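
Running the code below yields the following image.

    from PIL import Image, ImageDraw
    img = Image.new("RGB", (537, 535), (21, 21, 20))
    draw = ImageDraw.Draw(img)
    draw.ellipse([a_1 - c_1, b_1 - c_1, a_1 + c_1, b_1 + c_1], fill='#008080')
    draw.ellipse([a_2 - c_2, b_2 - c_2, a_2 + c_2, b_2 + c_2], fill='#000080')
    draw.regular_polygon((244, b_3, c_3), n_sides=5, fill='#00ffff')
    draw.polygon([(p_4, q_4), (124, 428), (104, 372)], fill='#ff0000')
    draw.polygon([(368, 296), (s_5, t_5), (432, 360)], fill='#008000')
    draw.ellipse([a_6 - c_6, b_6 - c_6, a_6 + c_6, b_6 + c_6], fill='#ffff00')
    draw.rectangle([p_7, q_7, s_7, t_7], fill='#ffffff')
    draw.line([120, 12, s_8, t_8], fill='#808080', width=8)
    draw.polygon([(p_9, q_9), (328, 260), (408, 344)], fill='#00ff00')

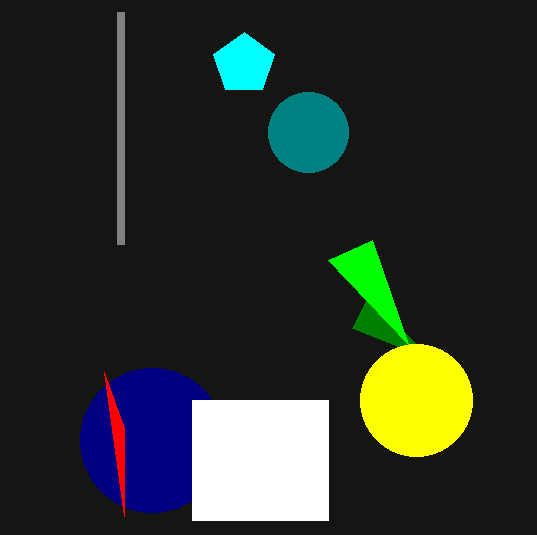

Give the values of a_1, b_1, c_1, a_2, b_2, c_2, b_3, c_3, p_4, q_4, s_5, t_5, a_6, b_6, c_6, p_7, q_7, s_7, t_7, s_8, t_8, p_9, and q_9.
a_1 = 308
b_1 = 132
c_1 = 40
a_2 = 152
b_2 = 440
c_2 = 72
b_3 = 64
c_3 = 32
p_4 = 124
q_4 = 516
s_5 = 352
t_5 = 328
a_6 = 416
b_6 = 400
c_6 = 56
p_7 = 192
q_7 = 400
s_7 = 328
t_7 = 520
s_8 = 120
t_8 = 244
p_9 = 372
q_9 = 240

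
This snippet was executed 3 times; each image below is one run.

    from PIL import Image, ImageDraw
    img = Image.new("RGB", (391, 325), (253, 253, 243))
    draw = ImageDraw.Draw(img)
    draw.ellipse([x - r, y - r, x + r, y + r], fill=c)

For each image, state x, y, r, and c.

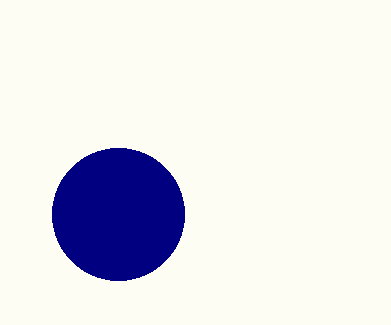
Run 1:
x = 118; y = 214; r = 66; c = 'navy'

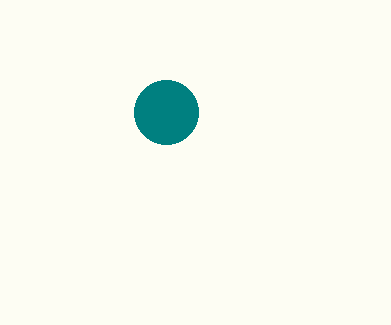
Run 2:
x = 166
y = 112
r = 32
c = 'teal'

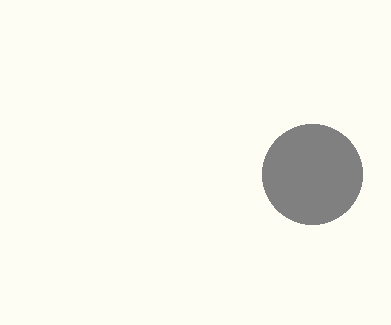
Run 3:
x = 312, y = 174, r = 50, c = 'gray'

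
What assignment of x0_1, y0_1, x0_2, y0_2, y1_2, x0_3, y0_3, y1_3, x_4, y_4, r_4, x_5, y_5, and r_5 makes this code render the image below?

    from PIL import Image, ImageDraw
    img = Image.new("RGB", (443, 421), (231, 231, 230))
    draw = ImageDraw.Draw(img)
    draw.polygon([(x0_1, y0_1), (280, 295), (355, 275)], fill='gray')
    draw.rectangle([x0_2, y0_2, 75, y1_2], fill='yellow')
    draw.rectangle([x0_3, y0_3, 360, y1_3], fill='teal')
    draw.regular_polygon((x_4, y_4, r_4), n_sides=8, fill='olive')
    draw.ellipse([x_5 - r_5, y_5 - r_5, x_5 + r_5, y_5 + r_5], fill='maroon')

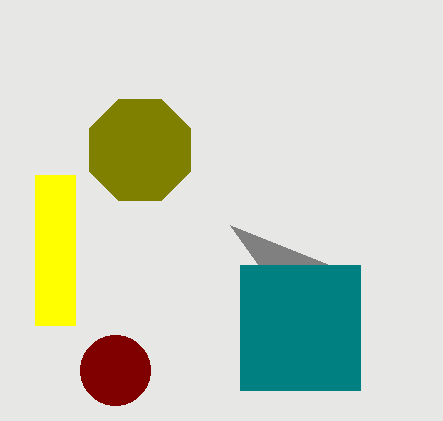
x0_1 = 230; y0_1 = 225; x0_2 = 35; y0_2 = 175; y1_2 = 325; x0_3 = 240; y0_3 = 265; y1_3 = 390; x_4 = 140; y_4 = 150; r_4 = 55; x_5 = 115; y_5 = 370; r_5 = 35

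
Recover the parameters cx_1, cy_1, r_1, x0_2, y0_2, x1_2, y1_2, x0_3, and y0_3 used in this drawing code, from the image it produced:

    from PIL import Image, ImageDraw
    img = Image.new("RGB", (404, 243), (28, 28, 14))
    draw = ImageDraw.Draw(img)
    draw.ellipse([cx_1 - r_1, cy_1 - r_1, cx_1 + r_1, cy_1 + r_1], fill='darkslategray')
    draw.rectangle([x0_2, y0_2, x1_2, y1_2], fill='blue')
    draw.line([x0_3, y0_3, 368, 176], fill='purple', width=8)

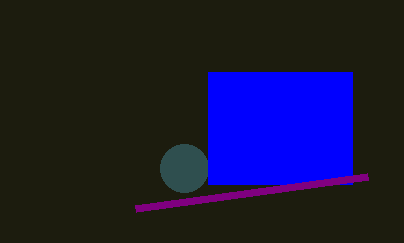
cx_1 = 184; cy_1 = 168; r_1 = 24; x0_2 = 208; y0_2 = 72; x1_2 = 352; y1_2 = 184; x0_3 = 136; y0_3 = 208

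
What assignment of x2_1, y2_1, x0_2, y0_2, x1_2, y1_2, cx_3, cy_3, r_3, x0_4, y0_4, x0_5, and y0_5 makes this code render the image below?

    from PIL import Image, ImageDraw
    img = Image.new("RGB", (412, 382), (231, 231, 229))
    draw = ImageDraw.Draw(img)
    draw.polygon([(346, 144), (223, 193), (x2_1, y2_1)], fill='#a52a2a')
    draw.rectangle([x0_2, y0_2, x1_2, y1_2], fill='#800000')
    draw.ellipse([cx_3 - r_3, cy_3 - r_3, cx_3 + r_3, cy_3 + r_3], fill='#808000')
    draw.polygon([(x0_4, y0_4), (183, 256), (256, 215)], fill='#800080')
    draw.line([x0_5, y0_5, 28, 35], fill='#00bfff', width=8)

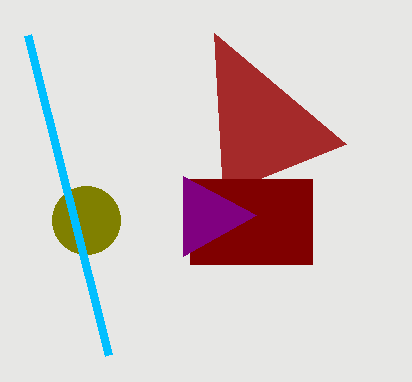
x2_1 = 214
y2_1 = 33
x0_2 = 190
y0_2 = 179
x1_2 = 312
y1_2 = 264
cx_3 = 86
cy_3 = 220
r_3 = 34
x0_4 = 183
y0_4 = 176
x0_5 = 109
y0_5 = 355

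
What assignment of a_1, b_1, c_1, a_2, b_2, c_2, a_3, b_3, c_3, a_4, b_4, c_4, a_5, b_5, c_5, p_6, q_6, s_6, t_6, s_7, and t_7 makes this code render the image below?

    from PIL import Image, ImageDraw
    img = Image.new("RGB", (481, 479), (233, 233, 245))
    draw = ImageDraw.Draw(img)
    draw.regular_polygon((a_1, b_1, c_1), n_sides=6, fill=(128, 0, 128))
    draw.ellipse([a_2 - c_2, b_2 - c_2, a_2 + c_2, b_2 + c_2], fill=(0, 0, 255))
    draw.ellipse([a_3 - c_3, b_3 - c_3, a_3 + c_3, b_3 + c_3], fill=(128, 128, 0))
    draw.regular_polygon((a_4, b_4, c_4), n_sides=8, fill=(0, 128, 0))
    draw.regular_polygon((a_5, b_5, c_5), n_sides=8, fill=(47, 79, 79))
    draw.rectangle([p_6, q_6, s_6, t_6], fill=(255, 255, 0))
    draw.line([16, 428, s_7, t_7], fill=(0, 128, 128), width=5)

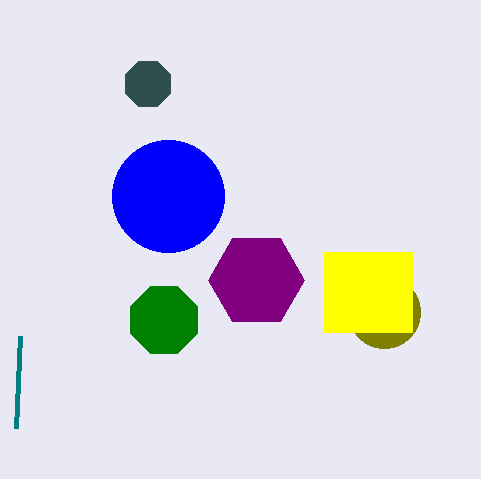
a_1 = 256
b_1 = 280
c_1 = 48
a_2 = 168
b_2 = 196
c_2 = 56
a_3 = 384
b_3 = 312
c_3 = 36
a_4 = 164
b_4 = 320
c_4 = 36
a_5 = 148
b_5 = 84
c_5 = 24
p_6 = 324
q_6 = 252
s_6 = 412
t_6 = 332
s_7 = 20
t_7 = 336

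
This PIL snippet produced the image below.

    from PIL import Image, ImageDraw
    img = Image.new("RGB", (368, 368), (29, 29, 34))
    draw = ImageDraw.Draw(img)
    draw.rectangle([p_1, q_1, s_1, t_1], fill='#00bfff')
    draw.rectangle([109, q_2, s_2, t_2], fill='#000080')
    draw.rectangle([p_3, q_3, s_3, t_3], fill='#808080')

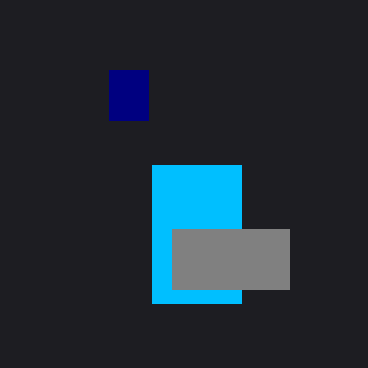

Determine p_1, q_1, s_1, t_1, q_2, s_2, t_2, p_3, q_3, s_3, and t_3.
p_1 = 152
q_1 = 165
s_1 = 241
t_1 = 303
q_2 = 70
s_2 = 148
t_2 = 120
p_3 = 172
q_3 = 229
s_3 = 289
t_3 = 289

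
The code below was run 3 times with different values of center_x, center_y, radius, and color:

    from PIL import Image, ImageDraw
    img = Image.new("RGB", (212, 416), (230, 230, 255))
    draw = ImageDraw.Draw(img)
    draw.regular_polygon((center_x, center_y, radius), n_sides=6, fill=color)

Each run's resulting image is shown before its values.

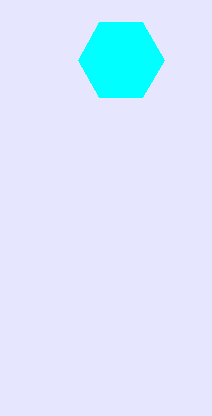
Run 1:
center_x = 121
center_y = 60
radius = 43
color = 'cyan'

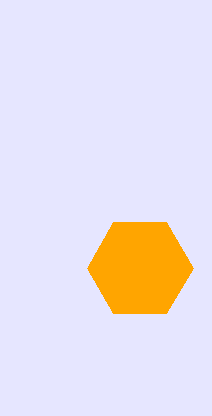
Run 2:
center_x = 140
center_y = 268
radius = 53
color = 'orange'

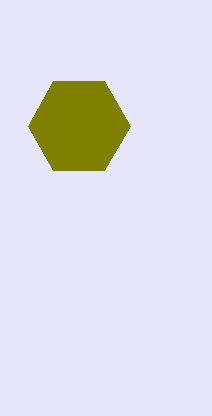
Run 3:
center_x = 79
center_y = 126
radius = 51
color = 'olive'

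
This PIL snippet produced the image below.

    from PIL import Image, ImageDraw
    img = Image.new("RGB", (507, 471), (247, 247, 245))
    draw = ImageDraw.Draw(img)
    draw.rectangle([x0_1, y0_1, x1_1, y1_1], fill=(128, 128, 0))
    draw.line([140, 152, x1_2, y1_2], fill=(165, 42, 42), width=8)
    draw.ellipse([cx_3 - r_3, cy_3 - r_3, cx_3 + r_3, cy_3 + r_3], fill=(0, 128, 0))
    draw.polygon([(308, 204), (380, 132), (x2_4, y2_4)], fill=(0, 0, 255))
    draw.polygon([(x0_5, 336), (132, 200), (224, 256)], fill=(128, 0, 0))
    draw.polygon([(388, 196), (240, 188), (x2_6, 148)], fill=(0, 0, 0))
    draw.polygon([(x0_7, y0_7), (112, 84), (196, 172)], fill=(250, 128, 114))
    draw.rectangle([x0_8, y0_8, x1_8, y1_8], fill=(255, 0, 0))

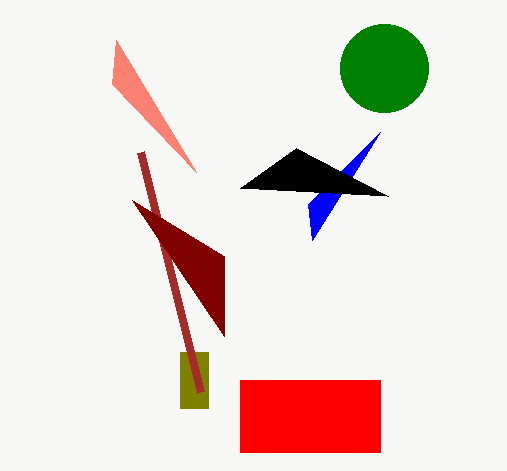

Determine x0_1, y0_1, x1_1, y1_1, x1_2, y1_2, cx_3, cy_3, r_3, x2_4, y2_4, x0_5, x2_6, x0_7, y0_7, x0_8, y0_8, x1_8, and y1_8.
x0_1 = 180, y0_1 = 352, x1_1 = 208, y1_1 = 408, x1_2 = 200, y1_2 = 392, cx_3 = 384, cy_3 = 68, r_3 = 44, x2_4 = 312, y2_4 = 240, x0_5 = 224, x2_6 = 296, x0_7 = 116, y0_7 = 40, x0_8 = 240, y0_8 = 380, x1_8 = 380, y1_8 = 452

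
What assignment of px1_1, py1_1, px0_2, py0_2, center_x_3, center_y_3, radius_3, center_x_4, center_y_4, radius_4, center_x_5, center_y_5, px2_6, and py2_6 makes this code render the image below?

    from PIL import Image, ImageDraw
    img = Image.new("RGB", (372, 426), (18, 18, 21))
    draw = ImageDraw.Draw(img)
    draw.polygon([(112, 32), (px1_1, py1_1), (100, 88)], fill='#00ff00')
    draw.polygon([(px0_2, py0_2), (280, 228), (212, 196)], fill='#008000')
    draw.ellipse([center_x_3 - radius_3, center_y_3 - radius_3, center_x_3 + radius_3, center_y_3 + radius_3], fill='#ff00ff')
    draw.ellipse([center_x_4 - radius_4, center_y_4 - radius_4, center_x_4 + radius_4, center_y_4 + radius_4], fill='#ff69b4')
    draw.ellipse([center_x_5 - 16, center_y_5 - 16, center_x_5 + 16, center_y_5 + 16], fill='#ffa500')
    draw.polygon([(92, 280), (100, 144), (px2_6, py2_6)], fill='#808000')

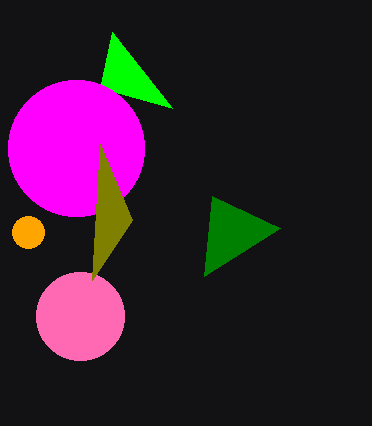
px1_1 = 172; py1_1 = 108; px0_2 = 204; py0_2 = 276; center_x_3 = 76; center_y_3 = 148; radius_3 = 68; center_x_4 = 80; center_y_4 = 316; radius_4 = 44; center_x_5 = 28; center_y_5 = 232; px2_6 = 132; py2_6 = 220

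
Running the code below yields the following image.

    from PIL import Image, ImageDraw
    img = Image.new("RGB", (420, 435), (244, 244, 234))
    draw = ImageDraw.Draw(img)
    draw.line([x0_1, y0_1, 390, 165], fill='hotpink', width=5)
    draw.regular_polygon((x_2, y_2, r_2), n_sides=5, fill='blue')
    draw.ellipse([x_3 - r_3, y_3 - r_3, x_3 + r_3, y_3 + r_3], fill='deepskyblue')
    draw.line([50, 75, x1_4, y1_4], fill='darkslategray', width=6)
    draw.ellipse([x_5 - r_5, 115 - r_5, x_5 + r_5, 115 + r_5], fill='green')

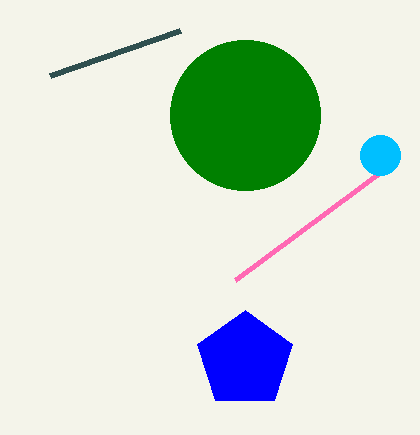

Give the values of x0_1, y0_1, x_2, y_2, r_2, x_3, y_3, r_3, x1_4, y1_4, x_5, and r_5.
x0_1 = 235; y0_1 = 280; x_2 = 245; y_2 = 360; r_2 = 50; x_3 = 380; y_3 = 155; r_3 = 20; x1_4 = 180; y1_4 = 30; x_5 = 245; r_5 = 75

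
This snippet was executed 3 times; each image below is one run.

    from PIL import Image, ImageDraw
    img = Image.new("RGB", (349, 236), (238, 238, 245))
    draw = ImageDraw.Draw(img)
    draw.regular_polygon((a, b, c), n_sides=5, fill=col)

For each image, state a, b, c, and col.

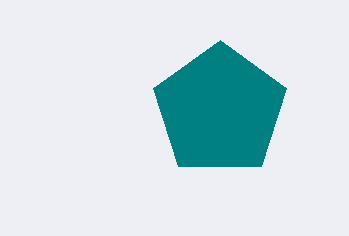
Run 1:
a = 220, b = 110, c = 70, col = 'teal'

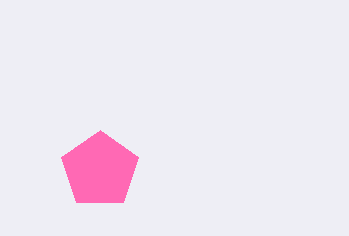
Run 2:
a = 100, b = 170, c = 40, col = 'hotpink'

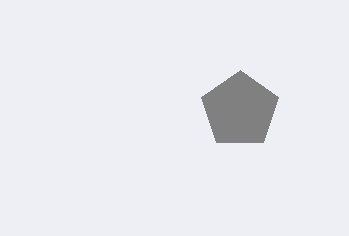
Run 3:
a = 240, b = 110, c = 40, col = 'gray'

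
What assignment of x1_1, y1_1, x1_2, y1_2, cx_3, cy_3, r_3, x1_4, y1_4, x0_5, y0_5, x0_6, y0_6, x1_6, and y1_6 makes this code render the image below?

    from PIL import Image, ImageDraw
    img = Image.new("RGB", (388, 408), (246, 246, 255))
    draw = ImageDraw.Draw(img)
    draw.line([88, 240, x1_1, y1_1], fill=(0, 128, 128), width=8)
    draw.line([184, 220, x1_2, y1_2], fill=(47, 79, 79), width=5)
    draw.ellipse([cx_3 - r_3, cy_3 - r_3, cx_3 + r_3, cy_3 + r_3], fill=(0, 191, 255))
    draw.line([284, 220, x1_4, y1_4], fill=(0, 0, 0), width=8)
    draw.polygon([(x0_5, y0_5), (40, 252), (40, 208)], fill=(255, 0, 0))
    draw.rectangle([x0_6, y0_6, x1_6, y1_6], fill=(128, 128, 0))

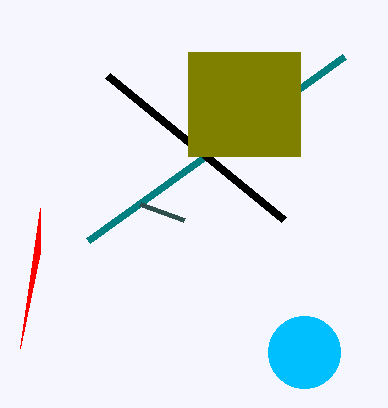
x1_1 = 344; y1_1 = 56; x1_2 = 140; y1_2 = 204; cx_3 = 304; cy_3 = 352; r_3 = 36; x1_4 = 108; y1_4 = 76; x0_5 = 20; y0_5 = 348; x0_6 = 188; y0_6 = 52; x1_6 = 300; y1_6 = 156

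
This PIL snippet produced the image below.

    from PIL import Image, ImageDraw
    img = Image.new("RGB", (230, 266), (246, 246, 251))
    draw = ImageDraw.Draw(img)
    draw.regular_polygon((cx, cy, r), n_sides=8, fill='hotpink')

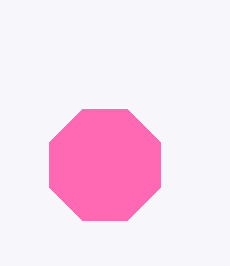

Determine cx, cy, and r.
cx = 105
cy = 165
r = 60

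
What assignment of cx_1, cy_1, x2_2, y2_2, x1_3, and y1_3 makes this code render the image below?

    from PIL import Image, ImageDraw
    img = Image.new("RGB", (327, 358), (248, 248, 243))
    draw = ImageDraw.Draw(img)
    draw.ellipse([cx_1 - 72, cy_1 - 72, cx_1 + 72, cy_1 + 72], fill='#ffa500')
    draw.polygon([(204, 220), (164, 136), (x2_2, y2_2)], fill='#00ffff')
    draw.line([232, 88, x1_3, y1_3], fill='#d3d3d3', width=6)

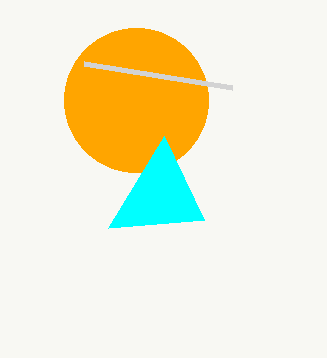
cx_1 = 136, cy_1 = 100, x2_2 = 108, y2_2 = 228, x1_3 = 84, y1_3 = 64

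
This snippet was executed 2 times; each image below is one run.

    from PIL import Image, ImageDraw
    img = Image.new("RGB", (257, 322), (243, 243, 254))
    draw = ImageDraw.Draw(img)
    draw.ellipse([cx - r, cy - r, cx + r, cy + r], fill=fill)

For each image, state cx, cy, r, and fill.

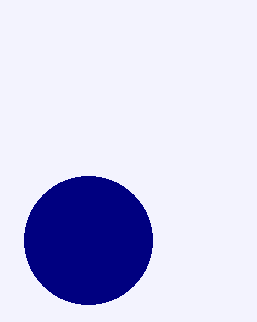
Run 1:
cx = 88; cy = 240; r = 64; fill = 'navy'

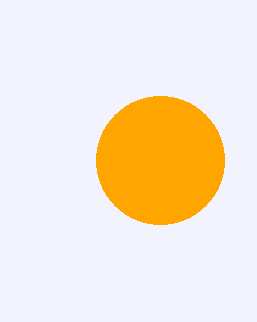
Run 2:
cx = 160; cy = 160; r = 64; fill = 'orange'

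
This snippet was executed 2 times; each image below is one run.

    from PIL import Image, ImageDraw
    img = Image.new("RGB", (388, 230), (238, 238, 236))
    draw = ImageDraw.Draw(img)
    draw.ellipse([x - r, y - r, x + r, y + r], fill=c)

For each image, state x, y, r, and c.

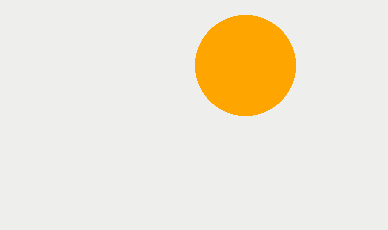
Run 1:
x = 245; y = 65; r = 50; c = 'orange'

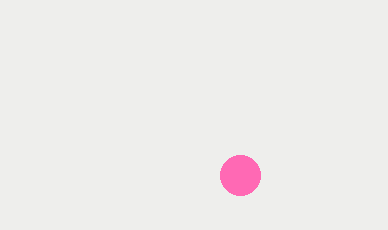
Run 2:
x = 240; y = 175; r = 20; c = 'hotpink'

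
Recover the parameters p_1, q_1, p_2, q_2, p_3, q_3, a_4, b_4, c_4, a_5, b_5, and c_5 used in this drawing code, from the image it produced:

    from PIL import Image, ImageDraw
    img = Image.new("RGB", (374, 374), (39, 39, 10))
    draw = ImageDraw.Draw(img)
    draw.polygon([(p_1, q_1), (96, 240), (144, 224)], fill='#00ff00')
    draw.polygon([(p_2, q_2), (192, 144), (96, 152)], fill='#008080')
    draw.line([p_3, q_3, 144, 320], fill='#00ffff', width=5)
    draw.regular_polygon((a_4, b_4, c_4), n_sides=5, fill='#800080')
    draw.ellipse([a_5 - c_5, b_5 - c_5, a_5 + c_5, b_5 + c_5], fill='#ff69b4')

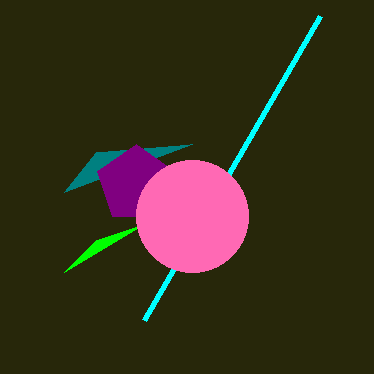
p_1 = 64
q_1 = 272
p_2 = 64
q_2 = 192
p_3 = 320
q_3 = 16
a_4 = 136
b_4 = 184
c_4 = 40
a_5 = 192
b_5 = 216
c_5 = 56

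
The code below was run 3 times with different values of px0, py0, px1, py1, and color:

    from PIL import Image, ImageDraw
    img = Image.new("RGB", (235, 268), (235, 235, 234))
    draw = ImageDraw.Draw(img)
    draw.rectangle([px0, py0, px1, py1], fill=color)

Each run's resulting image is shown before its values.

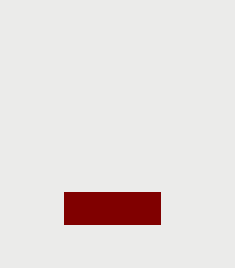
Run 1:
px0 = 64
py0 = 192
px1 = 160
py1 = 224
color = 'maroon'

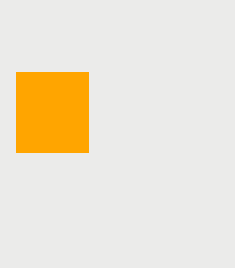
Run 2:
px0 = 16, py0 = 72, px1 = 88, py1 = 152, color = 'orange'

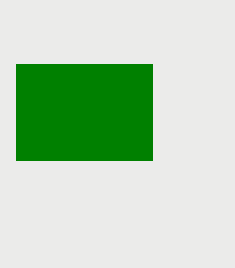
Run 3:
px0 = 16
py0 = 64
px1 = 152
py1 = 160
color = 'green'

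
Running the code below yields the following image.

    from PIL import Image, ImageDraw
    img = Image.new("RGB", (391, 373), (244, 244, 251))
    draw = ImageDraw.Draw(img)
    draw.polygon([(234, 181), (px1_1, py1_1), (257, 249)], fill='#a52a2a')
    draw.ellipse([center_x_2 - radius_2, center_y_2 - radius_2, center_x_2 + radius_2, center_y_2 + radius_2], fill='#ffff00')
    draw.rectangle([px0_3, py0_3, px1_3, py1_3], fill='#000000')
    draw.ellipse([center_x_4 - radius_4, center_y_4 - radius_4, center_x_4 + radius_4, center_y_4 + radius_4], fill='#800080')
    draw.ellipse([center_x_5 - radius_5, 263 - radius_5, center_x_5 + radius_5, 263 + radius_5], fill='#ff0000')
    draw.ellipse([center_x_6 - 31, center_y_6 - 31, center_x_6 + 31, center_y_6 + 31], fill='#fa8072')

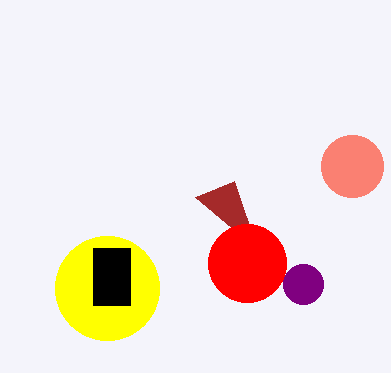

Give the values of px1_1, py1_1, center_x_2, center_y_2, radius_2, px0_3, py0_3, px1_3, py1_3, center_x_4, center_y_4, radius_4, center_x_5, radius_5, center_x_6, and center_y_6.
px1_1 = 195
py1_1 = 197
center_x_2 = 107
center_y_2 = 288
radius_2 = 52
px0_3 = 93
py0_3 = 248
px1_3 = 130
py1_3 = 305
center_x_4 = 303
center_y_4 = 284
radius_4 = 20
center_x_5 = 247
radius_5 = 39
center_x_6 = 352
center_y_6 = 166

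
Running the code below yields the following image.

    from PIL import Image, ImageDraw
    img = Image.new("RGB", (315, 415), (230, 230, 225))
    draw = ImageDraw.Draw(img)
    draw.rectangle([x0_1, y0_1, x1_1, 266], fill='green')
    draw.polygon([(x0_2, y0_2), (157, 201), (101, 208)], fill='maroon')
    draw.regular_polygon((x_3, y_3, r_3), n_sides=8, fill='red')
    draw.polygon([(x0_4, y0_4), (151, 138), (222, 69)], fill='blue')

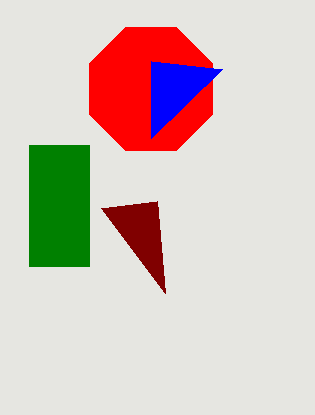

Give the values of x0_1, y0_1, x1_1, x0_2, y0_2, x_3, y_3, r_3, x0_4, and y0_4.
x0_1 = 29
y0_1 = 145
x1_1 = 89
x0_2 = 165
y0_2 = 293
x_3 = 151
y_3 = 89
r_3 = 67
x0_4 = 151
y0_4 = 61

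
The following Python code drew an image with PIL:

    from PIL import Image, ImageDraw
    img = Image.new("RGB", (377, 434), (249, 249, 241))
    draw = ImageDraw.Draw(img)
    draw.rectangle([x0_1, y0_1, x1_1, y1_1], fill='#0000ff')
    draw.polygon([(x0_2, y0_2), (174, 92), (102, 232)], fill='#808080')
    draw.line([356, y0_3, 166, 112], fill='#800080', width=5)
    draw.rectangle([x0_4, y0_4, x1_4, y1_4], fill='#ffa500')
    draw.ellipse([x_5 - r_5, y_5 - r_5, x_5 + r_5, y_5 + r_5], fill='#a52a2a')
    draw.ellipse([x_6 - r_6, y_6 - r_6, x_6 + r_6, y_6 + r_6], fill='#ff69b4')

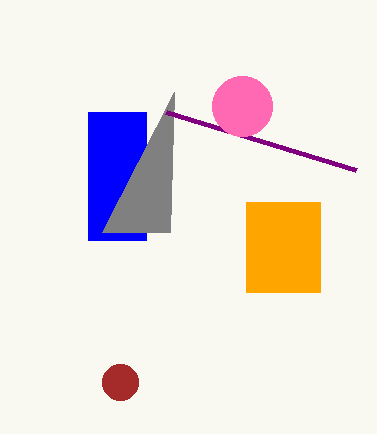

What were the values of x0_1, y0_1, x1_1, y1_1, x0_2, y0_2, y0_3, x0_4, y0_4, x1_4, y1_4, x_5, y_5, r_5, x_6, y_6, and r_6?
x0_1 = 88, y0_1 = 112, x1_1 = 146, y1_1 = 240, x0_2 = 170, y0_2 = 232, y0_3 = 170, x0_4 = 246, y0_4 = 202, x1_4 = 320, y1_4 = 292, x_5 = 120, y_5 = 382, r_5 = 18, x_6 = 242, y_6 = 106, r_6 = 30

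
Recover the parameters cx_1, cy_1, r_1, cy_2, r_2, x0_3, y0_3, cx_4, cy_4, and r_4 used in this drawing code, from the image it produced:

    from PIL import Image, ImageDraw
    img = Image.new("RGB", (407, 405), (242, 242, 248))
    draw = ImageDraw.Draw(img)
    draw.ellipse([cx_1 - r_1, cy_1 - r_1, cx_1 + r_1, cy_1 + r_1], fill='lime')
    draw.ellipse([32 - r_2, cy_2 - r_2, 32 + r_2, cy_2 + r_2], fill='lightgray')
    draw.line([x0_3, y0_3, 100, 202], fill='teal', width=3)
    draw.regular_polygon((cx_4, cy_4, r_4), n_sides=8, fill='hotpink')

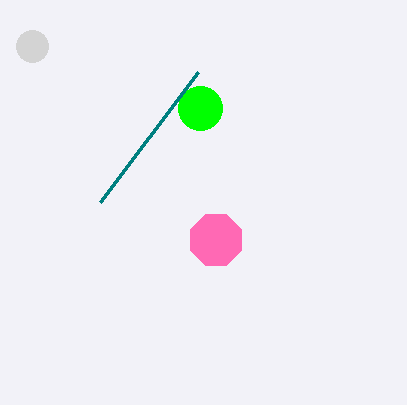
cx_1 = 200
cy_1 = 108
r_1 = 22
cy_2 = 46
r_2 = 16
x0_3 = 198
y0_3 = 72
cx_4 = 216
cy_4 = 240
r_4 = 28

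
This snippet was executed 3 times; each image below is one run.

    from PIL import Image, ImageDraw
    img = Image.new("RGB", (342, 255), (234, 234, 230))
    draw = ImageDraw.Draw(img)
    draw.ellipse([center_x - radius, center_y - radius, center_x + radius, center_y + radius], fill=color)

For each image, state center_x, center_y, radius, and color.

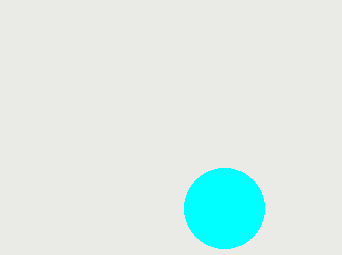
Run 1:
center_x = 224, center_y = 208, radius = 40, color = 'cyan'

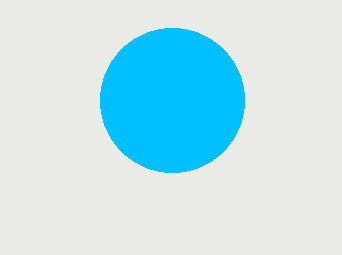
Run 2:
center_x = 172, center_y = 100, radius = 72, color = 'deepskyblue'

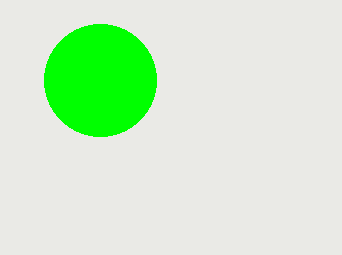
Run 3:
center_x = 100, center_y = 80, radius = 56, color = 'lime'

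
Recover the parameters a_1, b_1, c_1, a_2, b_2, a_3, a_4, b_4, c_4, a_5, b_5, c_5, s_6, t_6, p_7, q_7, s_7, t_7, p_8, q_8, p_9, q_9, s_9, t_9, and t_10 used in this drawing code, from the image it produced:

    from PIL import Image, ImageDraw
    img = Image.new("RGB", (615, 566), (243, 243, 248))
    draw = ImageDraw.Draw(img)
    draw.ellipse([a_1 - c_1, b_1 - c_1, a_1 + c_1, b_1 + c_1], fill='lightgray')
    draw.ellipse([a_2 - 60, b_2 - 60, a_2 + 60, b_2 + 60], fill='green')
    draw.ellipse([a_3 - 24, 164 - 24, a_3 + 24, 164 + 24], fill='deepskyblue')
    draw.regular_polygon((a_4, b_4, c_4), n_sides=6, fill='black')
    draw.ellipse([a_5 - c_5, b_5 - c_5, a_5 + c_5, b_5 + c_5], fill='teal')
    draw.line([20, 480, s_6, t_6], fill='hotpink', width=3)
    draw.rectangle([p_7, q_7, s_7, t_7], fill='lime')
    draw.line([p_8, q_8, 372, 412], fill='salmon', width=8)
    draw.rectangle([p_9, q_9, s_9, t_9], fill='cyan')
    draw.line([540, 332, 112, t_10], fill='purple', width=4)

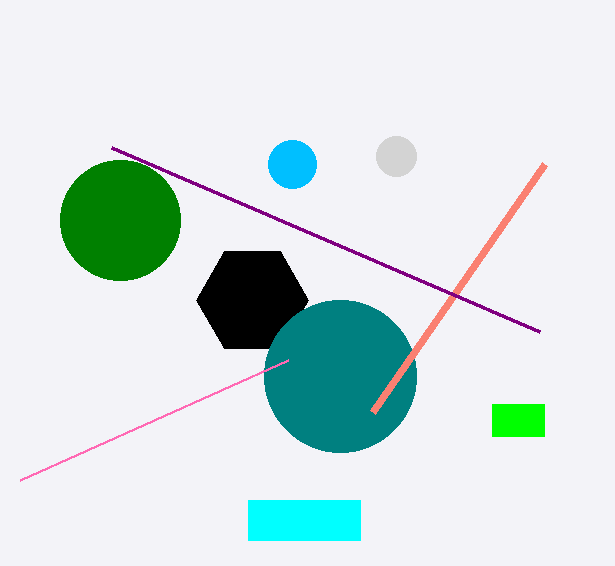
a_1 = 396, b_1 = 156, c_1 = 20, a_2 = 120, b_2 = 220, a_3 = 292, a_4 = 252, b_4 = 300, c_4 = 56, a_5 = 340, b_5 = 376, c_5 = 76, s_6 = 288, t_6 = 360, p_7 = 492, q_7 = 404, s_7 = 544, t_7 = 436, p_8 = 544, q_8 = 164, p_9 = 248, q_9 = 500, s_9 = 360, t_9 = 540, t_10 = 148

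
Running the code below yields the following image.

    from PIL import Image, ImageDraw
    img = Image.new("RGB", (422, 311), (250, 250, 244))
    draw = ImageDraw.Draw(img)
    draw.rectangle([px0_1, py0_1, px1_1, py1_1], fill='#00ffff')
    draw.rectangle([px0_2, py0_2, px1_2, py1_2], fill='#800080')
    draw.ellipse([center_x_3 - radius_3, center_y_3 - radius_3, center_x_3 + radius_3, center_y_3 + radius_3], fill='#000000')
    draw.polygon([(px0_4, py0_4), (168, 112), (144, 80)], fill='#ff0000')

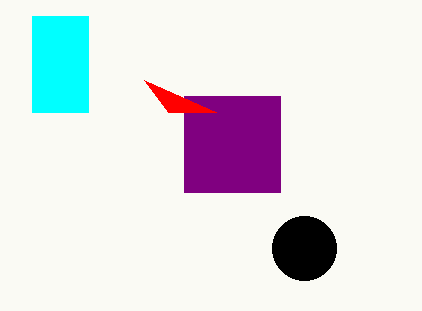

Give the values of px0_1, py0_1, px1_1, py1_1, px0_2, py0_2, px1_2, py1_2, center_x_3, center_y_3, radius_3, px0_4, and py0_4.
px0_1 = 32, py0_1 = 16, px1_1 = 88, py1_1 = 112, px0_2 = 184, py0_2 = 96, px1_2 = 280, py1_2 = 192, center_x_3 = 304, center_y_3 = 248, radius_3 = 32, px0_4 = 216, py0_4 = 112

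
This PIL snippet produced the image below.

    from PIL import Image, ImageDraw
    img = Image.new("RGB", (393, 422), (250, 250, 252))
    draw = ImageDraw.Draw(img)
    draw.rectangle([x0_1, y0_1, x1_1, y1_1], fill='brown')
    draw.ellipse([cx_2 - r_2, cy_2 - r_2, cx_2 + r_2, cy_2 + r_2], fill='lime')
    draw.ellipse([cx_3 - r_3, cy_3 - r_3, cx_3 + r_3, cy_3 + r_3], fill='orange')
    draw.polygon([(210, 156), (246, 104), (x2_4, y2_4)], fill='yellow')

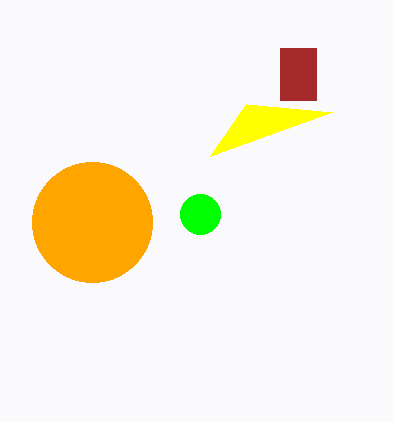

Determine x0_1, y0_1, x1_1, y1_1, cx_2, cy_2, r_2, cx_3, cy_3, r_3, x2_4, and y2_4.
x0_1 = 280, y0_1 = 48, x1_1 = 316, y1_1 = 100, cx_2 = 200, cy_2 = 214, r_2 = 20, cx_3 = 92, cy_3 = 222, r_3 = 60, x2_4 = 332, y2_4 = 112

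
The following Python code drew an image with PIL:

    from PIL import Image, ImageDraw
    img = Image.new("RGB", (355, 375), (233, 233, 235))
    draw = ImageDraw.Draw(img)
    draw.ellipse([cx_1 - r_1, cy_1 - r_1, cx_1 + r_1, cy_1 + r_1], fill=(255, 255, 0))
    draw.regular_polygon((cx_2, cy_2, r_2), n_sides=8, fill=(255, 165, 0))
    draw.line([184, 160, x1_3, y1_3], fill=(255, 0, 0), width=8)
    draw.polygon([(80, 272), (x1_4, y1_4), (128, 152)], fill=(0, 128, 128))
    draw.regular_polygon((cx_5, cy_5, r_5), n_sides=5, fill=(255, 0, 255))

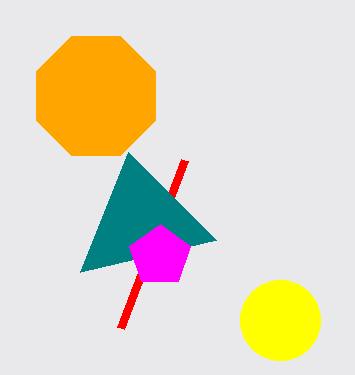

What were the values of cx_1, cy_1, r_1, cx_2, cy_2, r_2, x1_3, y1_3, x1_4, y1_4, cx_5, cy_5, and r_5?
cx_1 = 280
cy_1 = 320
r_1 = 40
cx_2 = 96
cy_2 = 96
r_2 = 64
x1_3 = 120
y1_3 = 328
x1_4 = 216
y1_4 = 240
cx_5 = 160
cy_5 = 256
r_5 = 32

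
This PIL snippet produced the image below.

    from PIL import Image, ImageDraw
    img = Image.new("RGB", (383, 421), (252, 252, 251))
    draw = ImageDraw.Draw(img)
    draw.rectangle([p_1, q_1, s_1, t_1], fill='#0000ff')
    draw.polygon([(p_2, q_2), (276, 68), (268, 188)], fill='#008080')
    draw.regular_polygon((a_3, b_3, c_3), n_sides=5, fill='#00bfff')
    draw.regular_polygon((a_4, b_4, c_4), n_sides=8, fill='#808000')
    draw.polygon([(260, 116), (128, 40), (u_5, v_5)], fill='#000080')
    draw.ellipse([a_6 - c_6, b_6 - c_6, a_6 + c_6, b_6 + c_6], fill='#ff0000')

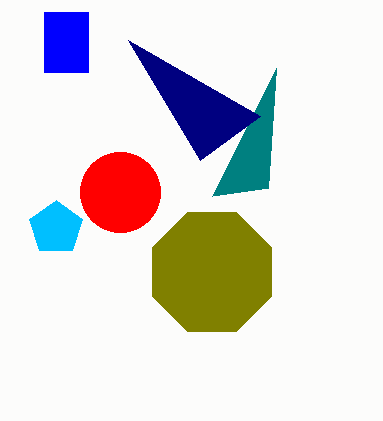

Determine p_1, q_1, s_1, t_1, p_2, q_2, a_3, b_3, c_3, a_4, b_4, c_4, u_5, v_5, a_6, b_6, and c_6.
p_1 = 44; q_1 = 12; s_1 = 88; t_1 = 72; p_2 = 212; q_2 = 196; a_3 = 56; b_3 = 228; c_3 = 28; a_4 = 212; b_4 = 272; c_4 = 64; u_5 = 200; v_5 = 160; a_6 = 120; b_6 = 192; c_6 = 40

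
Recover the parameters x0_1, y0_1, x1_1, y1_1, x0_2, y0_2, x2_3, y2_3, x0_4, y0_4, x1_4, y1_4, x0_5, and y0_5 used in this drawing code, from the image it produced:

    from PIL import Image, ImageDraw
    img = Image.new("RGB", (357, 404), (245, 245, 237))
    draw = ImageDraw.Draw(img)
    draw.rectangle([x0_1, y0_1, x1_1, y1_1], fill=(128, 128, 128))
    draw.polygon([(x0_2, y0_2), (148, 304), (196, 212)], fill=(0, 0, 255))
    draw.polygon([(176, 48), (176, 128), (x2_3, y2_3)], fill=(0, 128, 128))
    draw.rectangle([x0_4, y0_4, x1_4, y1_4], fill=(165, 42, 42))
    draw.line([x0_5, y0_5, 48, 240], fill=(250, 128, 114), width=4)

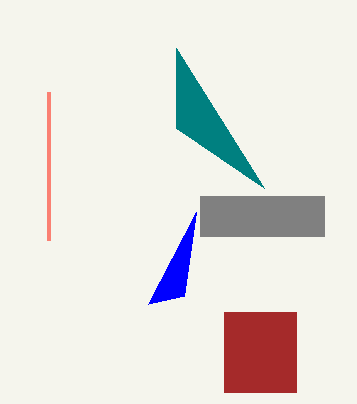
x0_1 = 200; y0_1 = 196; x1_1 = 324; y1_1 = 236; x0_2 = 184; y0_2 = 296; x2_3 = 264; y2_3 = 188; x0_4 = 224; y0_4 = 312; x1_4 = 296; y1_4 = 392; x0_5 = 48; y0_5 = 92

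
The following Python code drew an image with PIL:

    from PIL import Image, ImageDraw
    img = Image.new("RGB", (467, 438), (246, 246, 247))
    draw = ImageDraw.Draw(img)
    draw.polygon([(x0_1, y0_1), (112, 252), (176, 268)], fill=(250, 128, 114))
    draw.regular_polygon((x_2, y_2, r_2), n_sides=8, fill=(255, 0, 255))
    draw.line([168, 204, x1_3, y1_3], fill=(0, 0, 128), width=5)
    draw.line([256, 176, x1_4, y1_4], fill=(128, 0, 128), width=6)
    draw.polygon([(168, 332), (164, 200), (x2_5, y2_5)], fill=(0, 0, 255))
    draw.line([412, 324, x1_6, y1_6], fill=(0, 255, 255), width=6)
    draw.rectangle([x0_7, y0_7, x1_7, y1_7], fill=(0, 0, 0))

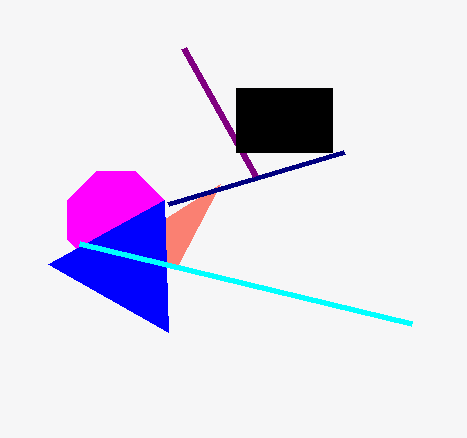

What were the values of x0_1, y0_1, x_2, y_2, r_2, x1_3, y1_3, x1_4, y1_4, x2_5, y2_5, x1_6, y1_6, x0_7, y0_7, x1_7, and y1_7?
x0_1 = 220, y0_1 = 184, x_2 = 116, y_2 = 220, r_2 = 52, x1_3 = 344, y1_3 = 152, x1_4 = 184, y1_4 = 48, x2_5 = 48, y2_5 = 264, x1_6 = 80, y1_6 = 244, x0_7 = 236, y0_7 = 88, x1_7 = 332, y1_7 = 152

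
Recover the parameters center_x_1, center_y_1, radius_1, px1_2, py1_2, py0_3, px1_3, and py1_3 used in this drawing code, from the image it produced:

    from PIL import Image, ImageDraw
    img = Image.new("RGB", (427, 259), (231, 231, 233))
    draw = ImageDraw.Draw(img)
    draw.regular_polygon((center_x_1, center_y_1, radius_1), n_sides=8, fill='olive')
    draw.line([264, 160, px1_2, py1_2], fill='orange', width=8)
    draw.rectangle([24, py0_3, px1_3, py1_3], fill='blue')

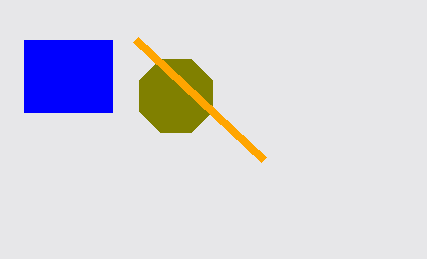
center_x_1 = 176, center_y_1 = 96, radius_1 = 40, px1_2 = 136, py1_2 = 40, py0_3 = 40, px1_3 = 112, py1_3 = 112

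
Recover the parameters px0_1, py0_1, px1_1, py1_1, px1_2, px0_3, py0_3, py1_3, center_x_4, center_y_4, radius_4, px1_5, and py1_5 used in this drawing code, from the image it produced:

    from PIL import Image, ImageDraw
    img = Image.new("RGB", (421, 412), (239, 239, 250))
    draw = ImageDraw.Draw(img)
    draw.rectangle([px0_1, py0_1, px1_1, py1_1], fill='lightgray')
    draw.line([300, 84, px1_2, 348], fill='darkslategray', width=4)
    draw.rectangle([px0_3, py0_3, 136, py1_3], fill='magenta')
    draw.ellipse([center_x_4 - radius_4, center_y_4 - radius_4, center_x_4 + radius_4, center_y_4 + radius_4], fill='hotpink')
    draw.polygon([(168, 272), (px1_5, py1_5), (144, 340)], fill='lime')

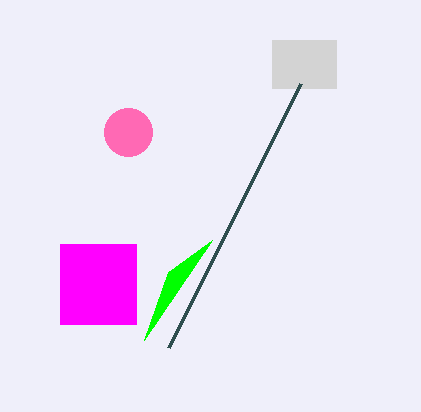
px0_1 = 272; py0_1 = 40; px1_1 = 336; py1_1 = 88; px1_2 = 168; px0_3 = 60; py0_3 = 244; py1_3 = 324; center_x_4 = 128; center_y_4 = 132; radius_4 = 24; px1_5 = 212; py1_5 = 240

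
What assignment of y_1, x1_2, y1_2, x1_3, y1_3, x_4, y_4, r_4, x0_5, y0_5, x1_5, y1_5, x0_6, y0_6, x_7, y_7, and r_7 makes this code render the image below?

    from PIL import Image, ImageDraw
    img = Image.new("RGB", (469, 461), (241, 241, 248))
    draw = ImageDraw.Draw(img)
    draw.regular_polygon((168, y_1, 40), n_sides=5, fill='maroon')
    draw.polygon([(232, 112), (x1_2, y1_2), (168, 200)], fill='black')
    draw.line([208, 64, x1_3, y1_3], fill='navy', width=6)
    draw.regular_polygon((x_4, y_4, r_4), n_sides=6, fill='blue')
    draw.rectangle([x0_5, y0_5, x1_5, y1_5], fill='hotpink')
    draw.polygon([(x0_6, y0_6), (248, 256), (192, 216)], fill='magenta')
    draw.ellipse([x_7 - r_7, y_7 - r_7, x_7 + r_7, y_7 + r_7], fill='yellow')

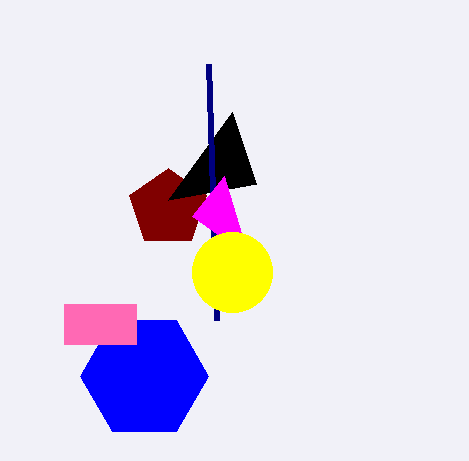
y_1 = 208, x1_2 = 256, y1_2 = 184, x1_3 = 216, y1_3 = 320, x_4 = 144, y_4 = 376, r_4 = 64, x0_5 = 64, y0_5 = 304, x1_5 = 136, y1_5 = 344, x0_6 = 224, y0_6 = 176, x_7 = 232, y_7 = 272, r_7 = 40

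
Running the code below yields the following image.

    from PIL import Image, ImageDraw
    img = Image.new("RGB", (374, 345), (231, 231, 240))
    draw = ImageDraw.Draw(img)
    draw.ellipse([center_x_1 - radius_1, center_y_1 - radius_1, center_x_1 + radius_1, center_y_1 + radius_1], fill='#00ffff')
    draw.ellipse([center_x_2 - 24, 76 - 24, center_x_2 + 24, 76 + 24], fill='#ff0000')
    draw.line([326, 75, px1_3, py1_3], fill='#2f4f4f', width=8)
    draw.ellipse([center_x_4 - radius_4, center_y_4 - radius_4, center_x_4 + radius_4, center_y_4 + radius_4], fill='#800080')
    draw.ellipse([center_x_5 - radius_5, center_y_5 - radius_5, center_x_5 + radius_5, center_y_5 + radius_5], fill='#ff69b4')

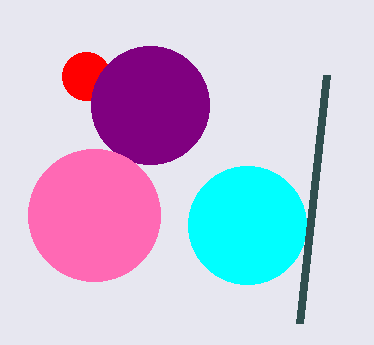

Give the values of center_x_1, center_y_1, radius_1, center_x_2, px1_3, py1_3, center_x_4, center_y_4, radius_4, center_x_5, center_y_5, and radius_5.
center_x_1 = 247
center_y_1 = 225
radius_1 = 59
center_x_2 = 86
px1_3 = 299
py1_3 = 323
center_x_4 = 150
center_y_4 = 105
radius_4 = 59
center_x_5 = 94
center_y_5 = 215
radius_5 = 66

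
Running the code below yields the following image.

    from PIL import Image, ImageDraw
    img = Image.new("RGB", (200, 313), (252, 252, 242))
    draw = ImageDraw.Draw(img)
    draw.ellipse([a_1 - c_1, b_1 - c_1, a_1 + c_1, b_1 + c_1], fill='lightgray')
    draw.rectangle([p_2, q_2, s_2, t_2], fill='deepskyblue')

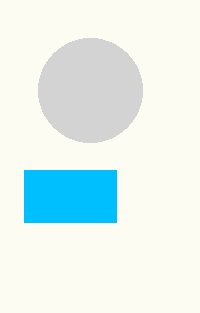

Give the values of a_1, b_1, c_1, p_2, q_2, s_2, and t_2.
a_1 = 90; b_1 = 90; c_1 = 52; p_2 = 24; q_2 = 170; s_2 = 116; t_2 = 222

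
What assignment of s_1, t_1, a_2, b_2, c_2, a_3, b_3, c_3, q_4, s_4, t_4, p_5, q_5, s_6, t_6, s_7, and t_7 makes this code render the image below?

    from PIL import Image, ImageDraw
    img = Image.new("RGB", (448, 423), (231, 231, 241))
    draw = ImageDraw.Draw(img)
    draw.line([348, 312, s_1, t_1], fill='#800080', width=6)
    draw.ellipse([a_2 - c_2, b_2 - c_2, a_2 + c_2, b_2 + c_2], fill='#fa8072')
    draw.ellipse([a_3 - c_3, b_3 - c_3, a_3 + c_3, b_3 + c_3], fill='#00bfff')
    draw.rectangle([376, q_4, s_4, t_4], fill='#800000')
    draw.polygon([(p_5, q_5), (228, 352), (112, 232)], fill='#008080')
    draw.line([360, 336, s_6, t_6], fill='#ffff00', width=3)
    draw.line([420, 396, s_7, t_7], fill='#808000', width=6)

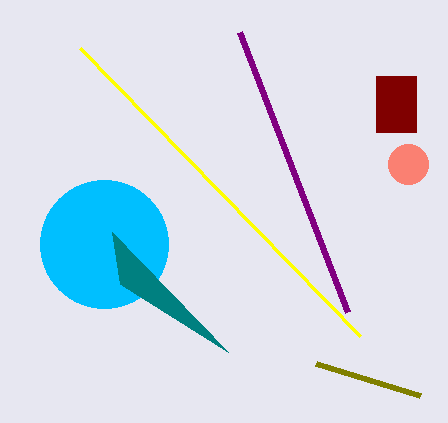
s_1 = 240; t_1 = 32; a_2 = 408; b_2 = 164; c_2 = 20; a_3 = 104; b_3 = 244; c_3 = 64; q_4 = 76; s_4 = 416; t_4 = 132; p_5 = 120; q_5 = 284; s_6 = 80; t_6 = 48; s_7 = 316; t_7 = 364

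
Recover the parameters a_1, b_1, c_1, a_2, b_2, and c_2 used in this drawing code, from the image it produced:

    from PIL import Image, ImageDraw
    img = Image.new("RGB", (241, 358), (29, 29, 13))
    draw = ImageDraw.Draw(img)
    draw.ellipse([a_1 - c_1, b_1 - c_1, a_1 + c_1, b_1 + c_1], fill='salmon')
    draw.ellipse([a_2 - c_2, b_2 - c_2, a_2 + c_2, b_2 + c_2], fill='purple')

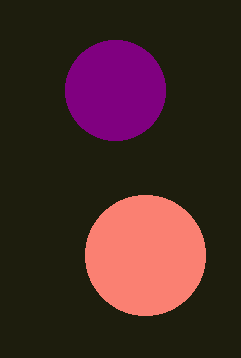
a_1 = 145
b_1 = 255
c_1 = 60
a_2 = 115
b_2 = 90
c_2 = 50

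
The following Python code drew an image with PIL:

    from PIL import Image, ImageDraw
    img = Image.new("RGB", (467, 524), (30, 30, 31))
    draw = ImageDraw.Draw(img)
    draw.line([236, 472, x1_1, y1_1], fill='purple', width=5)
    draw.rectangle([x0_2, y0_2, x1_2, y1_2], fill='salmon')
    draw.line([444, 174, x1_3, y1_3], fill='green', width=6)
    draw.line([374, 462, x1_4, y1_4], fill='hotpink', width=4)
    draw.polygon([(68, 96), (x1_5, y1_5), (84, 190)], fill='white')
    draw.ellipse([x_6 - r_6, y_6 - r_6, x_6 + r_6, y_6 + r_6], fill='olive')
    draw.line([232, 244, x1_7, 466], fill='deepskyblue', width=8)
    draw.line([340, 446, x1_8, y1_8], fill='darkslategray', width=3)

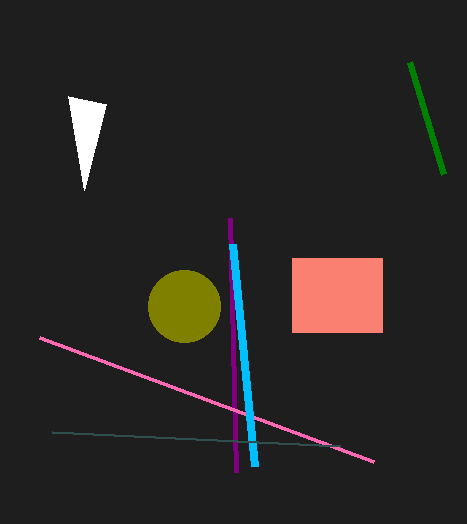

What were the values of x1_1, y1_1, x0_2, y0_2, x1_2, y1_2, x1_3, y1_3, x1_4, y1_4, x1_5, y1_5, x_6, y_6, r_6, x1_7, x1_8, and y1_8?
x1_1 = 230; y1_1 = 218; x0_2 = 292; y0_2 = 258; x1_2 = 382; y1_2 = 332; x1_3 = 410; y1_3 = 62; x1_4 = 40; y1_4 = 338; x1_5 = 106; y1_5 = 104; x_6 = 184; y_6 = 306; r_6 = 36; x1_7 = 254; x1_8 = 52; y1_8 = 432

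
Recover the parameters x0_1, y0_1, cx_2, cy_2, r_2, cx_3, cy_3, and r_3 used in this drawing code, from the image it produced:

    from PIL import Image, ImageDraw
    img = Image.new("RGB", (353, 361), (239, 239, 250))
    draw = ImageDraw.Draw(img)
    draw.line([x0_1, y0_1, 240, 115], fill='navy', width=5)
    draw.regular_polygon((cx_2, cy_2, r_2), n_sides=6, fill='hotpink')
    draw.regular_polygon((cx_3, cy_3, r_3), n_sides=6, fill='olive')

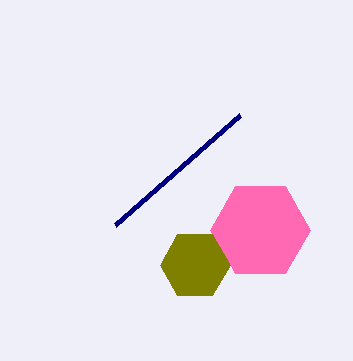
x0_1 = 115, y0_1 = 225, cx_2 = 260, cy_2 = 230, r_2 = 50, cx_3 = 195, cy_3 = 265, r_3 = 35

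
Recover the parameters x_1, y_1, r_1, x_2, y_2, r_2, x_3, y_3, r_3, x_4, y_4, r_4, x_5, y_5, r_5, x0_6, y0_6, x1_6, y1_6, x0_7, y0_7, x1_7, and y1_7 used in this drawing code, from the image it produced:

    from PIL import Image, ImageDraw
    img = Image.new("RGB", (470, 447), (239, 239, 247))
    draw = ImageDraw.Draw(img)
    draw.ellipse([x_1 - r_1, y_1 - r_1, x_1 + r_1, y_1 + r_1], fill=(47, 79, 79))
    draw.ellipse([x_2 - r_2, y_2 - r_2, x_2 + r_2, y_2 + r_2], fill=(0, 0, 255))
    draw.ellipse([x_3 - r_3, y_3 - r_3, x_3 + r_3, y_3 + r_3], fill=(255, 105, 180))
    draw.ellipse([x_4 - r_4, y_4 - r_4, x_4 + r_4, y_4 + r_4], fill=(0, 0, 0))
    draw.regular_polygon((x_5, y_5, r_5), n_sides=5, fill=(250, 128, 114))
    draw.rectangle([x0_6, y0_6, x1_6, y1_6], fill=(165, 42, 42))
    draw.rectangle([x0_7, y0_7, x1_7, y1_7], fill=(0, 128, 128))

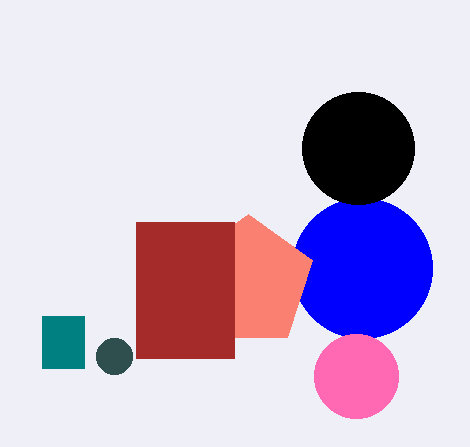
x_1 = 114, y_1 = 356, r_1 = 18, x_2 = 362, y_2 = 268, r_2 = 70, x_3 = 356, y_3 = 376, r_3 = 42, x_4 = 358, y_4 = 148, r_4 = 56, x_5 = 248, y_5 = 282, r_5 = 68, x0_6 = 136, y0_6 = 222, x1_6 = 234, y1_6 = 358, x0_7 = 42, y0_7 = 316, x1_7 = 84, y1_7 = 368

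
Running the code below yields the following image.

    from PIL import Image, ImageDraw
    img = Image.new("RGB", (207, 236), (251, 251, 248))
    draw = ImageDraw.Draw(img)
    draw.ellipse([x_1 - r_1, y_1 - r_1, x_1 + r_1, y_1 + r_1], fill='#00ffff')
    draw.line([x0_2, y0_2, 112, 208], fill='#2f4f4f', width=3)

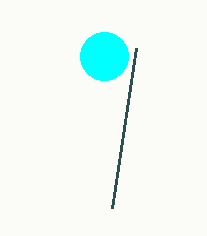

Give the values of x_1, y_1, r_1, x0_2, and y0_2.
x_1 = 104
y_1 = 56
r_1 = 24
x0_2 = 136
y0_2 = 48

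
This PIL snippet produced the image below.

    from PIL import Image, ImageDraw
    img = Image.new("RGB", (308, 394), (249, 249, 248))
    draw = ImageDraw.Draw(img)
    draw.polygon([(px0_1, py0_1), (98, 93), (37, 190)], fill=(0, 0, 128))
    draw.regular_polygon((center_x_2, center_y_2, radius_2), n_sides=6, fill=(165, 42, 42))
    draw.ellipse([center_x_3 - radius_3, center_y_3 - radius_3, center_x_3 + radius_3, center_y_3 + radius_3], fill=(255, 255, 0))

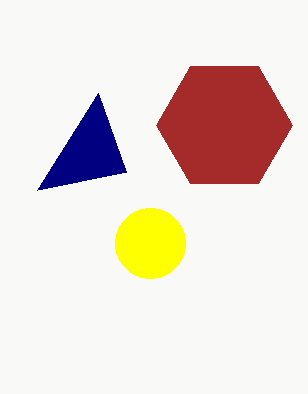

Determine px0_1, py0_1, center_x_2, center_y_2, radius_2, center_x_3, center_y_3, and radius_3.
px0_1 = 126, py0_1 = 172, center_x_2 = 224, center_y_2 = 125, radius_2 = 68, center_x_3 = 150, center_y_3 = 243, radius_3 = 35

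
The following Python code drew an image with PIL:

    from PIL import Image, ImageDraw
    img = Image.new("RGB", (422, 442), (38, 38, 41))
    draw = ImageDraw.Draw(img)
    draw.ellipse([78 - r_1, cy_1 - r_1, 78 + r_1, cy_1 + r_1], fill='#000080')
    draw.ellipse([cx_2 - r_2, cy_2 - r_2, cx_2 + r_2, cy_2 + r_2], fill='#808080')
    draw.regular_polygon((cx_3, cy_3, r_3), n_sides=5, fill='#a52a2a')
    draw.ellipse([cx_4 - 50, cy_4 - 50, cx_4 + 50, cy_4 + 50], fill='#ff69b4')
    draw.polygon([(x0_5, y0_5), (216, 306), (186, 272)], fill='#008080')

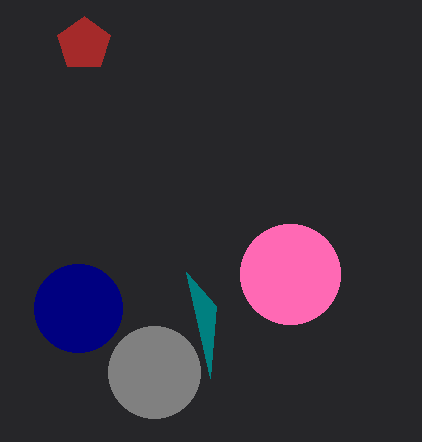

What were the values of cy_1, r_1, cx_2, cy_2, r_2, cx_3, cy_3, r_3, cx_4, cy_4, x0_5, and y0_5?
cy_1 = 308, r_1 = 44, cx_2 = 154, cy_2 = 372, r_2 = 46, cx_3 = 84, cy_3 = 44, r_3 = 28, cx_4 = 290, cy_4 = 274, x0_5 = 210, y0_5 = 378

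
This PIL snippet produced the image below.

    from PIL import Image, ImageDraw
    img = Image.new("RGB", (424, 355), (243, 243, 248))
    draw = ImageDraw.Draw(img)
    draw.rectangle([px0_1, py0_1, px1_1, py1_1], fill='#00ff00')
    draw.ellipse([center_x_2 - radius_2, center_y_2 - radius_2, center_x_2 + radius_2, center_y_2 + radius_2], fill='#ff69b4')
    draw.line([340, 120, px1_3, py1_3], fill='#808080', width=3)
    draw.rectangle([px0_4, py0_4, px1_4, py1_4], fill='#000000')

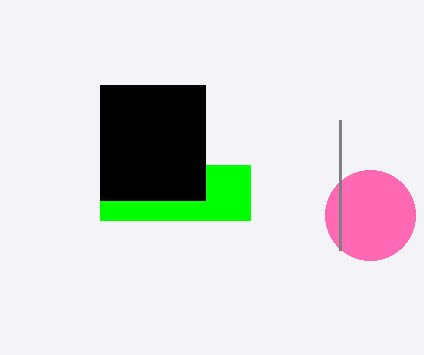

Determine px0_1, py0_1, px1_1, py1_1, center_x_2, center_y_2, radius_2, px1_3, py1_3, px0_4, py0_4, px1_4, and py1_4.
px0_1 = 100
py0_1 = 165
px1_1 = 250
py1_1 = 220
center_x_2 = 370
center_y_2 = 215
radius_2 = 45
px1_3 = 340
py1_3 = 250
px0_4 = 100
py0_4 = 85
px1_4 = 205
py1_4 = 200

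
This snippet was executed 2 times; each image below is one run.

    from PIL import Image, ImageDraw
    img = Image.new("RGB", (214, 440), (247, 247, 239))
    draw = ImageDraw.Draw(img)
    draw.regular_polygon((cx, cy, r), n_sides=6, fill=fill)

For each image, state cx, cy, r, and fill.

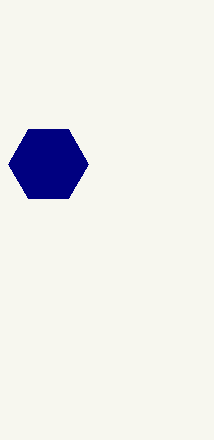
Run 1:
cx = 48, cy = 164, r = 40, fill = 'navy'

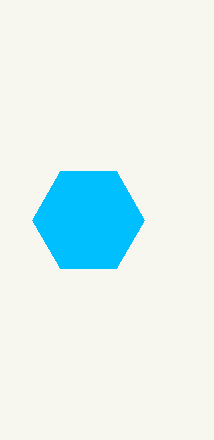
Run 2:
cx = 88, cy = 220, r = 56, fill = 'deepskyblue'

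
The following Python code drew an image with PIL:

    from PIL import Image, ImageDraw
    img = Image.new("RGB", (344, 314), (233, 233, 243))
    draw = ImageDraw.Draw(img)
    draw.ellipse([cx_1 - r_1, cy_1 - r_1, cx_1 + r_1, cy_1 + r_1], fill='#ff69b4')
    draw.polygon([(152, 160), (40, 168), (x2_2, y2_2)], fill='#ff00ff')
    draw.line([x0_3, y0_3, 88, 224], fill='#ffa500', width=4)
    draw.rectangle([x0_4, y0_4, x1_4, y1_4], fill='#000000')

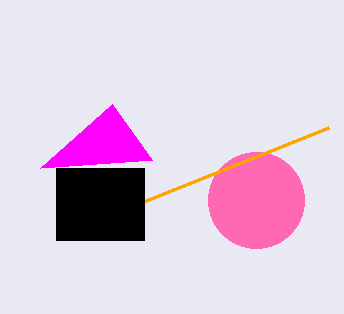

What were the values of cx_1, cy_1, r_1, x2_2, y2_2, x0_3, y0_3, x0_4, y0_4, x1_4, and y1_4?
cx_1 = 256
cy_1 = 200
r_1 = 48
x2_2 = 112
y2_2 = 104
x0_3 = 328
y0_3 = 128
x0_4 = 56
y0_4 = 168
x1_4 = 144
y1_4 = 240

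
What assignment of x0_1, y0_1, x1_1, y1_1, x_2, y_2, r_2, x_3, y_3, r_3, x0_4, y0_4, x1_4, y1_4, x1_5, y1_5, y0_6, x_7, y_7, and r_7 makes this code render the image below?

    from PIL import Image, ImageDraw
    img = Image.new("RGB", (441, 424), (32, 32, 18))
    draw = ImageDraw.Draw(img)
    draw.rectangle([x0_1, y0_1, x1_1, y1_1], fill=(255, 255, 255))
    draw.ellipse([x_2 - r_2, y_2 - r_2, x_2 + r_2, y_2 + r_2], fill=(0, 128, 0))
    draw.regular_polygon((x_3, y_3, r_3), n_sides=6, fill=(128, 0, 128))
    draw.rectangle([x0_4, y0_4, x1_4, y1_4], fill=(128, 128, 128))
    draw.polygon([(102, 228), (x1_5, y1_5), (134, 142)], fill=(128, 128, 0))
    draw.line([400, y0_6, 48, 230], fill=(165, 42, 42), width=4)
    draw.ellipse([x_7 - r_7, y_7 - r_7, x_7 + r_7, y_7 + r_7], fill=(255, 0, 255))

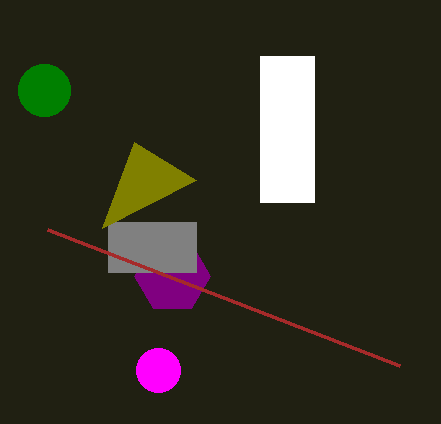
x0_1 = 260; y0_1 = 56; x1_1 = 314; y1_1 = 202; x_2 = 44; y_2 = 90; r_2 = 26; x_3 = 172; y_3 = 276; r_3 = 38; x0_4 = 108; y0_4 = 222; x1_4 = 196; y1_4 = 272; x1_5 = 196; y1_5 = 180; y0_6 = 366; x_7 = 158; y_7 = 370; r_7 = 22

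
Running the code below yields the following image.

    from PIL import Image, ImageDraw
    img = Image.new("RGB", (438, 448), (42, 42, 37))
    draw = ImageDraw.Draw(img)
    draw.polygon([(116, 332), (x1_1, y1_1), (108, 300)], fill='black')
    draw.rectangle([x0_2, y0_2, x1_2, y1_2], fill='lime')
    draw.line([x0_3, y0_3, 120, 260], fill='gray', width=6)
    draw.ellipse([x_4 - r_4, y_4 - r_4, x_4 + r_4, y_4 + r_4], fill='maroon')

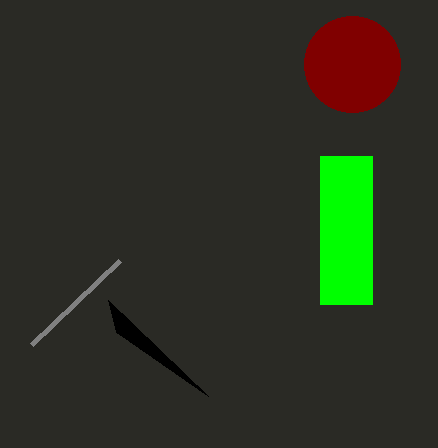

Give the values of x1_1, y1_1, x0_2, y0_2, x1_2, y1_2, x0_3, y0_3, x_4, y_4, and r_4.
x1_1 = 208, y1_1 = 396, x0_2 = 320, y0_2 = 156, x1_2 = 372, y1_2 = 304, x0_3 = 32, y0_3 = 344, x_4 = 352, y_4 = 64, r_4 = 48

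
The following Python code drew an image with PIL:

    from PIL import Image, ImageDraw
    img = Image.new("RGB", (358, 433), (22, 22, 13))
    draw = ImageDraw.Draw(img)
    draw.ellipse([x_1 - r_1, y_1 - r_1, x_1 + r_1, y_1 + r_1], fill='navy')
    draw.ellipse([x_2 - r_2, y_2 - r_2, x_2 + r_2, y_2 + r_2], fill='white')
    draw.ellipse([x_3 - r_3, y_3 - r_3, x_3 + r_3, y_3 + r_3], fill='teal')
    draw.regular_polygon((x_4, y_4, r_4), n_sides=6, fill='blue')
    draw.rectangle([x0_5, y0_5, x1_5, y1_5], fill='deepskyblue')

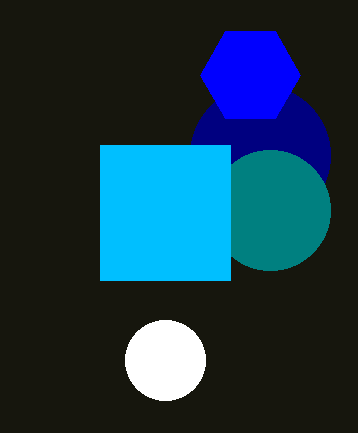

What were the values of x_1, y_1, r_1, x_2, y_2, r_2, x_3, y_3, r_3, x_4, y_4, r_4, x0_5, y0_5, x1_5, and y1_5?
x_1 = 260, y_1 = 155, r_1 = 70, x_2 = 165, y_2 = 360, r_2 = 40, x_3 = 270, y_3 = 210, r_3 = 60, x_4 = 250, y_4 = 75, r_4 = 50, x0_5 = 100, y0_5 = 145, x1_5 = 230, y1_5 = 280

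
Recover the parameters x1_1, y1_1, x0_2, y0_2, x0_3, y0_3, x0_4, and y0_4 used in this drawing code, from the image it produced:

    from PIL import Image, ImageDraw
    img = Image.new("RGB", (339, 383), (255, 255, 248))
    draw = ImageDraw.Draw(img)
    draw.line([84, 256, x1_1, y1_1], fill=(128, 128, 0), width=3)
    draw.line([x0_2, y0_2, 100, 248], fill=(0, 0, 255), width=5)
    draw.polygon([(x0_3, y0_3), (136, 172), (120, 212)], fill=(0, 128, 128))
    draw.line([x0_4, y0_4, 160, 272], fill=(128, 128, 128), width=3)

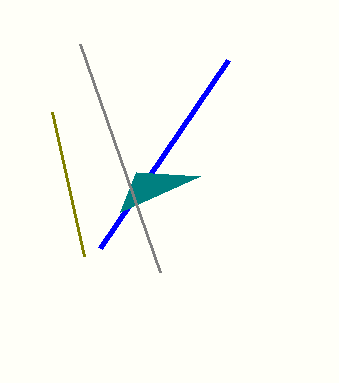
x1_1 = 52; y1_1 = 112; x0_2 = 228; y0_2 = 60; x0_3 = 200; y0_3 = 176; x0_4 = 80; y0_4 = 44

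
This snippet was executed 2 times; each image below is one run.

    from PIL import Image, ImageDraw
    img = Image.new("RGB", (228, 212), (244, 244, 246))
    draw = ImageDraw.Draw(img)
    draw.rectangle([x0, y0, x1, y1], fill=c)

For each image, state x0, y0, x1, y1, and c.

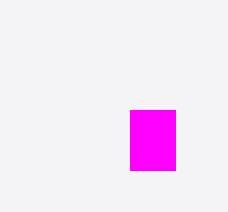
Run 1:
x0 = 130, y0 = 110, x1 = 175, y1 = 170, c = 'magenta'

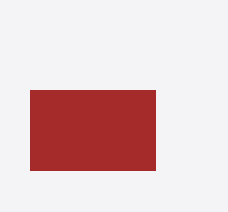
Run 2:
x0 = 30
y0 = 90
x1 = 155
y1 = 170
c = 'brown'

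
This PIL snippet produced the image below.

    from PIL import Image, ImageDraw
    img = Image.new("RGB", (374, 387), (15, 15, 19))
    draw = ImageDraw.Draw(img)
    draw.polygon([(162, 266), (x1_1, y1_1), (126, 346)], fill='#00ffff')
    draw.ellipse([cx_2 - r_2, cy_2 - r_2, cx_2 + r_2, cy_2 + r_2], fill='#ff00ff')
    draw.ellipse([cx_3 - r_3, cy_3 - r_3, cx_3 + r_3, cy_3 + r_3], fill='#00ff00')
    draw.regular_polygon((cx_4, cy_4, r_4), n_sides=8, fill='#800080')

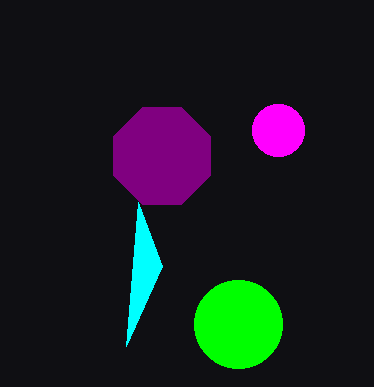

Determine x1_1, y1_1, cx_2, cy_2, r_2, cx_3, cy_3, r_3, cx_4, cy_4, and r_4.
x1_1 = 138
y1_1 = 202
cx_2 = 278
cy_2 = 130
r_2 = 26
cx_3 = 238
cy_3 = 324
r_3 = 44
cx_4 = 162
cy_4 = 156
r_4 = 52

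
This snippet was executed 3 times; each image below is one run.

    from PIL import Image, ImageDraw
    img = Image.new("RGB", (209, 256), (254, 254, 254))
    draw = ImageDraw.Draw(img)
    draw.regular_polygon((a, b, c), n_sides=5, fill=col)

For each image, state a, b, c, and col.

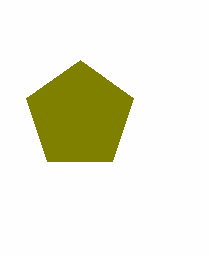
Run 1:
a = 80
b = 116
c = 56
col = 'olive'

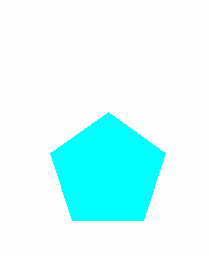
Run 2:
a = 108; b = 172; c = 60; col = 'cyan'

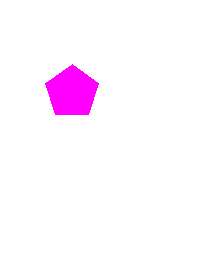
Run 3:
a = 72; b = 92; c = 28; col = 'magenta'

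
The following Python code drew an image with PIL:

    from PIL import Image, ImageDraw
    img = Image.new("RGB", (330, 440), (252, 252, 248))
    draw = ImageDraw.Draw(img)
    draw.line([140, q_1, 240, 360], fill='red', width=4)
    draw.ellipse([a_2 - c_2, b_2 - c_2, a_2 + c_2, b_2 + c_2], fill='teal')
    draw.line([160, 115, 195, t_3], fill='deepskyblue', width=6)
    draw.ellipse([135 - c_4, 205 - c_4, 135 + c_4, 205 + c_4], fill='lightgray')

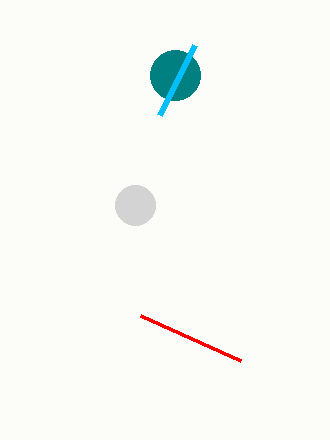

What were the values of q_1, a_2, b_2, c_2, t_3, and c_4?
q_1 = 315; a_2 = 175; b_2 = 75; c_2 = 25; t_3 = 45; c_4 = 20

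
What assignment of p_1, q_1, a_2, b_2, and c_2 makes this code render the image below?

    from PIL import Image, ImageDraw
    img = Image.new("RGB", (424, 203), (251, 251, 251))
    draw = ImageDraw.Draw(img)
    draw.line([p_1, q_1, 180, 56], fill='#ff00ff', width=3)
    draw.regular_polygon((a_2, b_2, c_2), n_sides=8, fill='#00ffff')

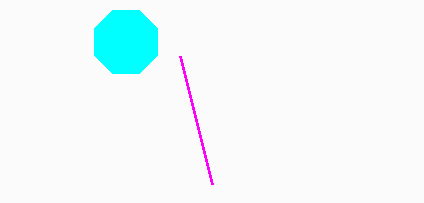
p_1 = 212, q_1 = 184, a_2 = 126, b_2 = 42, c_2 = 34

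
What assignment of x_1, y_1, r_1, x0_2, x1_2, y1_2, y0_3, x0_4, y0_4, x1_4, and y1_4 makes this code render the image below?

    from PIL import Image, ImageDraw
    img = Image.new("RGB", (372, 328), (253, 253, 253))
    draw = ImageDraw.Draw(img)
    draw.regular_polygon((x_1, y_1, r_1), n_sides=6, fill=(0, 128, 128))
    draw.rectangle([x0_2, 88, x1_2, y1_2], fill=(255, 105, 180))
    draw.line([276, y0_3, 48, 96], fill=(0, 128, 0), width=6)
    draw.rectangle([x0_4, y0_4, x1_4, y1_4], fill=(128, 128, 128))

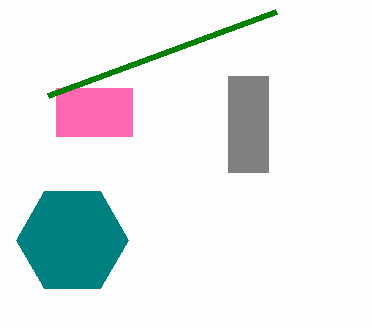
x_1 = 72
y_1 = 240
r_1 = 56
x0_2 = 56
x1_2 = 132
y1_2 = 136
y0_3 = 12
x0_4 = 228
y0_4 = 76
x1_4 = 268
y1_4 = 172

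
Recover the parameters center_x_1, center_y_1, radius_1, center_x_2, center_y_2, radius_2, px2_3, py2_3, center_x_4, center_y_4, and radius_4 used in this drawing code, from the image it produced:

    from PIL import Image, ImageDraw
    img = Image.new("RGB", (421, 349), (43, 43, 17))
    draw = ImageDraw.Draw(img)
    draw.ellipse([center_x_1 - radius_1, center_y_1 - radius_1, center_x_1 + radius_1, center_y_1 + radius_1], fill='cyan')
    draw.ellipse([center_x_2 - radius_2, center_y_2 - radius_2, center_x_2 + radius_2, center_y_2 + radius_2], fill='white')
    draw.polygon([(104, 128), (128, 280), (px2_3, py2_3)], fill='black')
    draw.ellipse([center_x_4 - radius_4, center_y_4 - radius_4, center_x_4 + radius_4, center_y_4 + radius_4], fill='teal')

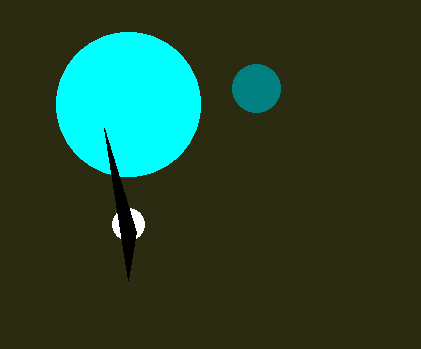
center_x_1 = 128; center_y_1 = 104; radius_1 = 72; center_x_2 = 128; center_y_2 = 224; radius_2 = 16; px2_3 = 136; py2_3 = 232; center_x_4 = 256; center_y_4 = 88; radius_4 = 24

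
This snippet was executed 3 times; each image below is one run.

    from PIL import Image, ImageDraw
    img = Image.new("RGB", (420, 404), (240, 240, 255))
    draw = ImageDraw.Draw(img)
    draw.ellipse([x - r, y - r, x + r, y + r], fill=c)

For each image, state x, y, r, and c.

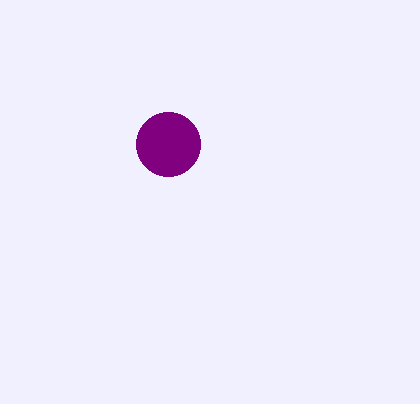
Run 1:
x = 168; y = 144; r = 32; c = 'purple'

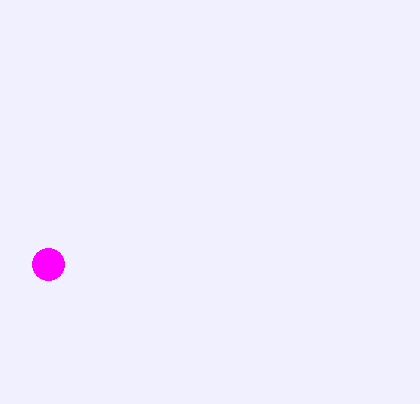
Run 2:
x = 48; y = 264; r = 16; c = 'magenta'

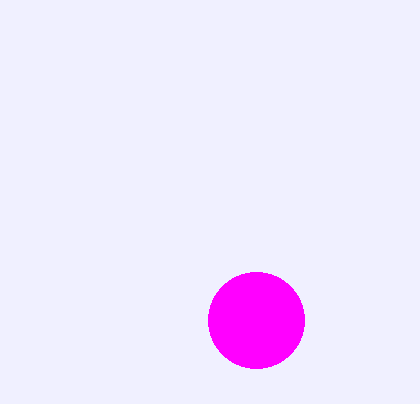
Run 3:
x = 256
y = 320
r = 48
c = 'magenta'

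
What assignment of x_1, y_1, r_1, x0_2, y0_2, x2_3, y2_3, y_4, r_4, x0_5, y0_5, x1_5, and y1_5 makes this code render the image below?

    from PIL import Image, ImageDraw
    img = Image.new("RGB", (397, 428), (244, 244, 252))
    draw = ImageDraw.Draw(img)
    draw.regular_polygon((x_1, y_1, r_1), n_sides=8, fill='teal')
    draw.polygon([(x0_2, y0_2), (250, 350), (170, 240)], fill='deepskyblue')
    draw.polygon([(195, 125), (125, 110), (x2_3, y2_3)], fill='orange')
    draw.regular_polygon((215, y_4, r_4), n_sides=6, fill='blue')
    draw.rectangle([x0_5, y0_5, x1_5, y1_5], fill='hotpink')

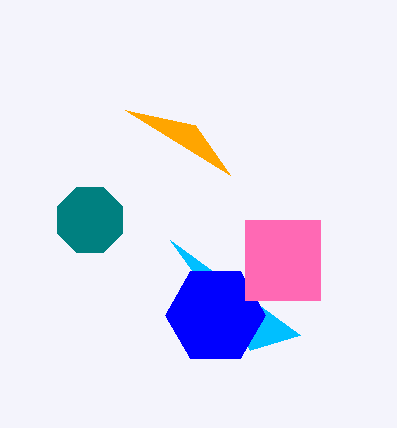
x_1 = 90
y_1 = 220
r_1 = 35
x0_2 = 300
y0_2 = 335
x2_3 = 230
y2_3 = 175
y_4 = 315
r_4 = 50
x0_5 = 245
y0_5 = 220
x1_5 = 320
y1_5 = 300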